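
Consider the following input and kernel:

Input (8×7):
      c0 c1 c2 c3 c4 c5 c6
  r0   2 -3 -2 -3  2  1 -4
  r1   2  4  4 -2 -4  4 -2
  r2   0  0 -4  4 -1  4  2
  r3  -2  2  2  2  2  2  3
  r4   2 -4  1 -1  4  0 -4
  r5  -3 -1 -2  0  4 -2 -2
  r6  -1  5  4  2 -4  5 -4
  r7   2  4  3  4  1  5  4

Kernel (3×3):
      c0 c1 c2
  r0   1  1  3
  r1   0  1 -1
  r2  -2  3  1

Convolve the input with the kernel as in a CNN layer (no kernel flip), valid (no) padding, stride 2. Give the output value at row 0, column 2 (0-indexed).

The receptive field on the input at this output position is [2 1 -4 / -4 4 -2 / -1 4 2]. Elementwise product with the kernel and sum: 2·1 + 1·1 + -4·3 + 4·1 + -2·-1 + -1·-2 + 4·3 + 2·1.

13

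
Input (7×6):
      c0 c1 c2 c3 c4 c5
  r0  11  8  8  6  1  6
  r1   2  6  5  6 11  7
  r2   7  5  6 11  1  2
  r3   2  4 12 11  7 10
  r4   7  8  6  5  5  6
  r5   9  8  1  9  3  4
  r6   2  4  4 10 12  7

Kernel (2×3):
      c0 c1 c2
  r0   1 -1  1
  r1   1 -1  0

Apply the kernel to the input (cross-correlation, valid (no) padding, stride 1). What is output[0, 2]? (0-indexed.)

The receptive field on the input at this output position is [8 6 1 / 5 6 11]. Elementwise product with the kernel and sum: 8·1 + 6·-1 + 1·1 + 5·1 + 6·-1.

2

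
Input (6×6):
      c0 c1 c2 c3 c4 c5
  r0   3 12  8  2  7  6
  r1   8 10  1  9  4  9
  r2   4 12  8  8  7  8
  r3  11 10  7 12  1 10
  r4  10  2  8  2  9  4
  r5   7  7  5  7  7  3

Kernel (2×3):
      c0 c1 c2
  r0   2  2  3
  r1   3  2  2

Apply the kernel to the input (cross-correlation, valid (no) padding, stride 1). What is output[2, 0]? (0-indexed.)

123

The receptive field on the input at this output position is [4 12 8 / 11 10 7]. Elementwise product with the kernel and sum: 4·2 + 12·2 + 8·3 + 11·3 + 10·2 + 7·2.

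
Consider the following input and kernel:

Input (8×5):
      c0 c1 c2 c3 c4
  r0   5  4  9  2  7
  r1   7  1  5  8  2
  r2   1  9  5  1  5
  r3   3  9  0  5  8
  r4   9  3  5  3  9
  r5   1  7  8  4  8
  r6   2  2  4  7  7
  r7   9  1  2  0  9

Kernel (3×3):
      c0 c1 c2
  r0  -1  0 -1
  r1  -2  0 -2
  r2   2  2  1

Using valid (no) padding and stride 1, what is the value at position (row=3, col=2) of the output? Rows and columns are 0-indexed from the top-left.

The receptive field on the input at this output position is [0 5 8 / 5 3 9 / 8 4 8]. Elementwise product with the kernel and sum: 0·-1 + 8·-1 + 5·-2 + 9·-2 + 8·2 + 4·2 + 8·1.

-4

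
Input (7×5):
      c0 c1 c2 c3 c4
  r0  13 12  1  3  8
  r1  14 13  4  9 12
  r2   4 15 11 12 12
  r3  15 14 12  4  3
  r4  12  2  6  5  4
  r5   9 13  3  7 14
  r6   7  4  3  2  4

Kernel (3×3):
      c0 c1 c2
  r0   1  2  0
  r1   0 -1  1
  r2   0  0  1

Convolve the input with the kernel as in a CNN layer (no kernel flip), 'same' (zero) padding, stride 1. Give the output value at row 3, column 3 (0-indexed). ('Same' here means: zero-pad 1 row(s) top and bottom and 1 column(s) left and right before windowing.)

38

The receptive field on the zero-padded input at this output position is [11 12 12 / 12 4 3 / 6 5 4]. Elementwise product with the kernel and sum: 11·1 + 12·2 + 4·-1 + 3·1 + 4·1.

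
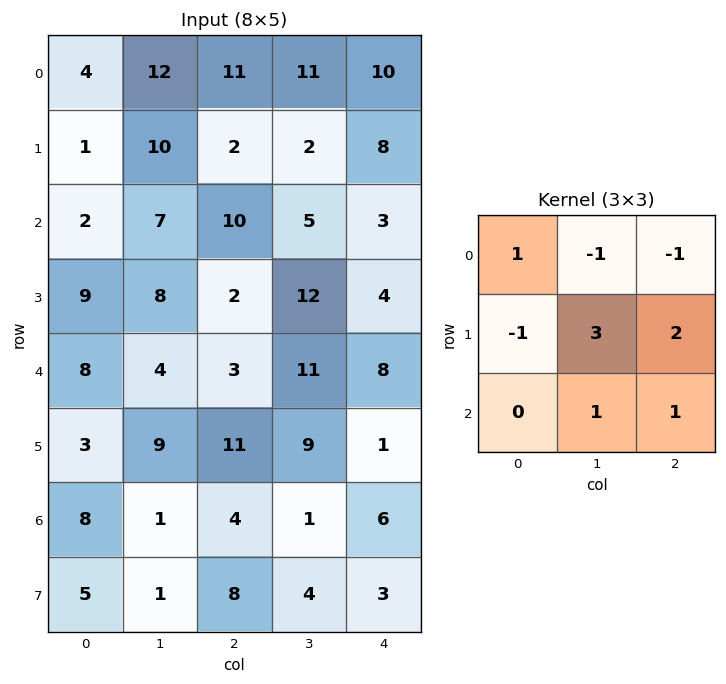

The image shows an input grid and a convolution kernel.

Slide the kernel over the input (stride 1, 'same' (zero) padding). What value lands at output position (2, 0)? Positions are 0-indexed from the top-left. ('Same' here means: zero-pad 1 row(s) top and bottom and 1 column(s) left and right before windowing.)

26

The receptive field on the zero-padded input at this output position is [0 1 10 / 0 2 7 / 0 9 8]. Elementwise product with the kernel and sum: 0·1 + 1·-1 + 10·-1 + 0·-1 + 2·3 + 7·2 + 9·1 + 8·1.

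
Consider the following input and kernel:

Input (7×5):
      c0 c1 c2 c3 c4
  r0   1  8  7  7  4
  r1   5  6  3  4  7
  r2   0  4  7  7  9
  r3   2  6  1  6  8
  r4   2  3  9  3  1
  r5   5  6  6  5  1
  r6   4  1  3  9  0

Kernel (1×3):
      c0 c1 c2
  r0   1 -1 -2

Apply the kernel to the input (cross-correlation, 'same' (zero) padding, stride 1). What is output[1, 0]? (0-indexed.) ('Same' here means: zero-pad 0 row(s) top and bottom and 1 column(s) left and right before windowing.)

-17

The receptive field on the zero-padded input at this output position is [0 5 6]. Elementwise product with the kernel and sum: 0·1 + 5·-1 + 6·-2.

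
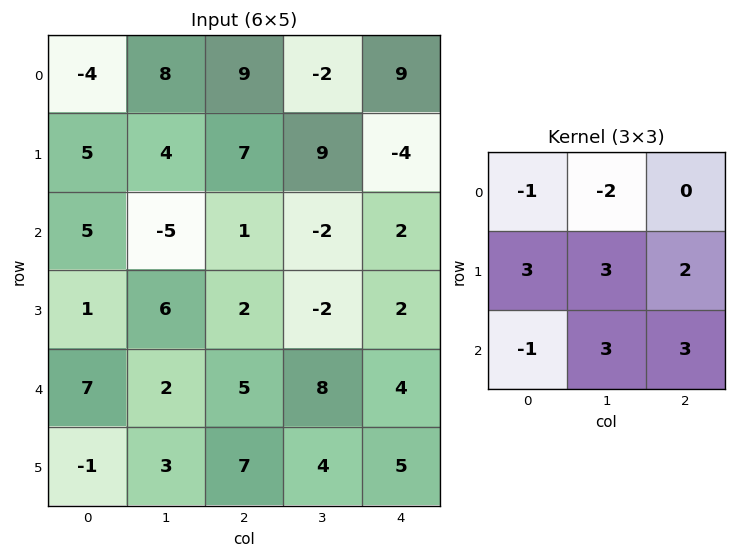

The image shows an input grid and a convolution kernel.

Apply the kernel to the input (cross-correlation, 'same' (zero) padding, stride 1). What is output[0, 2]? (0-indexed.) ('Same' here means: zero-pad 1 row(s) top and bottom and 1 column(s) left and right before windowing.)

91

The receptive field on the zero-padded input at this output position is [0 0 0 / 8 9 -2 / 4 7 9]. Elementwise product with the kernel and sum: 0·-1 + 0·-2 + 8·3 + 9·3 + -2·2 + 4·-1 + 7·3 + 9·3.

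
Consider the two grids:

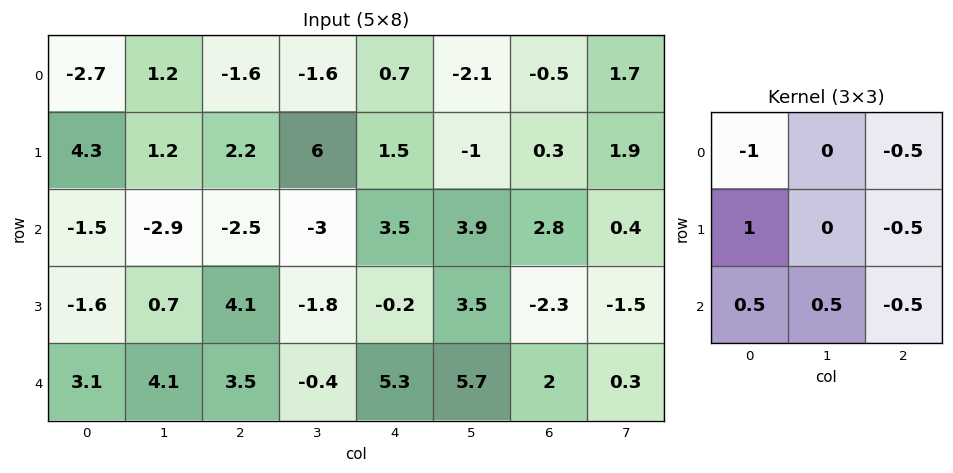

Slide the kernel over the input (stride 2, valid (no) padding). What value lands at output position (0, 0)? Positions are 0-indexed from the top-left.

The receptive field on the input at this output position is [-2.7 1.2 -1.6 / 4.3 1.2 2.2 / -1.5 -2.9 -2.5]. Elementwise product with the kernel and sum: -2.7·-1 + -1.6·-0.5 + 4.3·1 + 2.2·-0.5 + -1.5·0.5 + -2.9·0.5 + -2.5·-0.5.

5.75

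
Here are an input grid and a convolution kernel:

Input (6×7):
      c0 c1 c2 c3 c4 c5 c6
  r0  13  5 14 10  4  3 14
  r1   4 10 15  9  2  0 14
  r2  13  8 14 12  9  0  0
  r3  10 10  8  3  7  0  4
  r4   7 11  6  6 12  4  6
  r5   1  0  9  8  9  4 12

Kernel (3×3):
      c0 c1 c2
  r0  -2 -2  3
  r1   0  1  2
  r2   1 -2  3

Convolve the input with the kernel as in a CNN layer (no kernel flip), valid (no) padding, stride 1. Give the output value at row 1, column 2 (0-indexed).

11

The receptive field on the input at this output position is [15 9 2 / 14 12 9 / 8 3 7]. Elementwise product with the kernel and sum: 15·-2 + 9·-2 + 2·3 + 12·1 + 9·2 + 8·1 + 3·-2 + 7·3.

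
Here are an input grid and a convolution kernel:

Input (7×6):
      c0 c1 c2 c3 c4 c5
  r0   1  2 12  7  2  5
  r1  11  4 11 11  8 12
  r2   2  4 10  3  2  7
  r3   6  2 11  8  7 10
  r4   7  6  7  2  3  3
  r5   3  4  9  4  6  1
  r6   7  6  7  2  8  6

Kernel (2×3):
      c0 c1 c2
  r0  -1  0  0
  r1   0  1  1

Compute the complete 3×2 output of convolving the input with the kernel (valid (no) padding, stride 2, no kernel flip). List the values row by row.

14 7
11 5
6 3

Output[0,0]: The receptive field on the input at this output position is [1 2 12 / 11 4 11]. Elementwise product with the kernel and sum: 1·-1 + 4·1 + 11·1.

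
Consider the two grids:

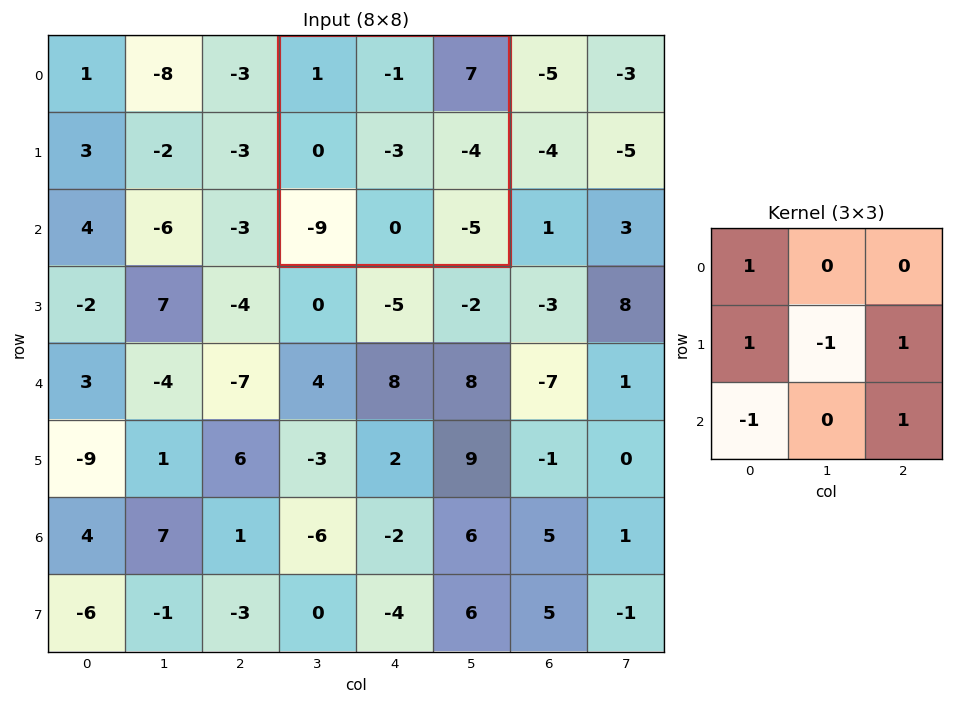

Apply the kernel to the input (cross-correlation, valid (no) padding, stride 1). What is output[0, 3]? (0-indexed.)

The receptive field on the input at this output position is [1 -1 7 / 0 -3 -4 / -9 0 -5]. Elementwise product with the kernel and sum: 1·1 + 0·1 + -3·-1 + -4·1 + -9·-1 + -5·1.

4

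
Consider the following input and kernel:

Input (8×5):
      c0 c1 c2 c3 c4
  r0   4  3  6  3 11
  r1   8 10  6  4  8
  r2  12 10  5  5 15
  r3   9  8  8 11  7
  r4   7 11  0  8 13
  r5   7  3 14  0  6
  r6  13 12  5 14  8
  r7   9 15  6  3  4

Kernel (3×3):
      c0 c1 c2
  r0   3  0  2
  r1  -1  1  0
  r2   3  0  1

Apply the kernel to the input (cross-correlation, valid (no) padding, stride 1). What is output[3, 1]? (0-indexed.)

The receptive field on the input at this output position is [8 8 11 / 11 0 8 / 3 14 0]. Elementwise product with the kernel and sum: 8·3 + 11·2 + 11·-1 + 0·1 + 3·3 + 0·1.

44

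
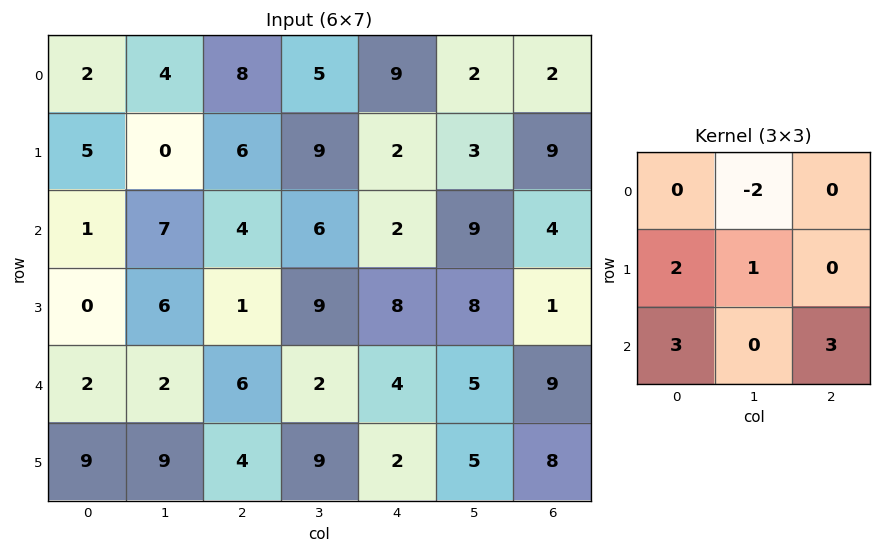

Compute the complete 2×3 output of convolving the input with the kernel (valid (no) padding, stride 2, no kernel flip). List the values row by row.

17 29 21
16 29 45

Output[0,0]: The receptive field on the input at this output position is [2 4 8 / 5 0 6 / 1 7 4]. Elementwise product with the kernel and sum: 4·-2 + 5·2 + 0·1 + 1·3 + 4·3.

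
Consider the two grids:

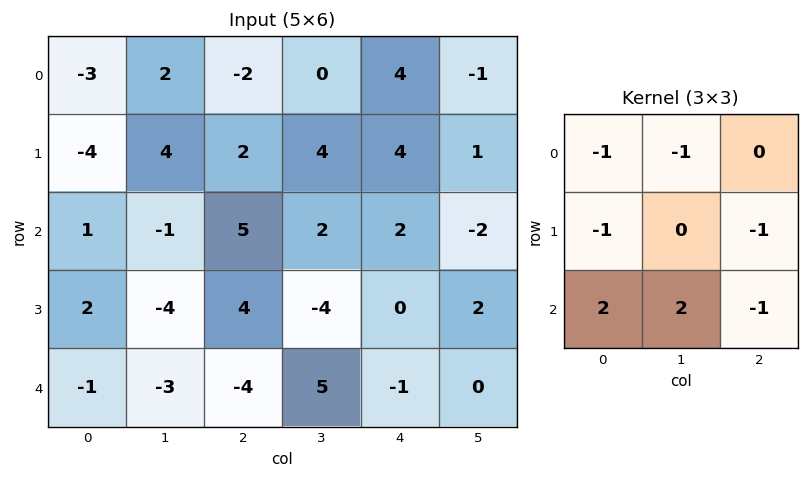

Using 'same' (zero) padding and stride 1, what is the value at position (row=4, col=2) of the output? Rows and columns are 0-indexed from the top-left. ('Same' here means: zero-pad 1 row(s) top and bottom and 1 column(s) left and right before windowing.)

The receptive field on the zero-padded input at this output position is [-4 4 -4 / -3 -4 5 / 0 0 0]. Elementwise product with the kernel and sum: -4·-1 + 4·-1 + -3·-1 + 5·-1 + 0·2 + 0·2 + 0·-1.

-2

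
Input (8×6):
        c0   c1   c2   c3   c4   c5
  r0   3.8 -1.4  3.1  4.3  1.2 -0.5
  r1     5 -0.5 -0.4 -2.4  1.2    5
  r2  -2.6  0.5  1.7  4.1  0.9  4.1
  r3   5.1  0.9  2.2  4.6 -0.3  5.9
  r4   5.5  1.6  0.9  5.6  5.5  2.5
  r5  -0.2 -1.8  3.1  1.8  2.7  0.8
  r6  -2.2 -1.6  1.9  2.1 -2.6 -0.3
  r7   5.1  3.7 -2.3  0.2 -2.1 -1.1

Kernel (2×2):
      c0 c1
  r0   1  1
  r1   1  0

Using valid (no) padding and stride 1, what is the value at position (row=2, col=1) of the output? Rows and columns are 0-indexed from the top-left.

The receptive field on the input at this output position is [0.5 1.7 / 0.9 2.2]. Elementwise product with the kernel and sum: 0.5·1 + 1.7·1 + 0.9·1.

3.1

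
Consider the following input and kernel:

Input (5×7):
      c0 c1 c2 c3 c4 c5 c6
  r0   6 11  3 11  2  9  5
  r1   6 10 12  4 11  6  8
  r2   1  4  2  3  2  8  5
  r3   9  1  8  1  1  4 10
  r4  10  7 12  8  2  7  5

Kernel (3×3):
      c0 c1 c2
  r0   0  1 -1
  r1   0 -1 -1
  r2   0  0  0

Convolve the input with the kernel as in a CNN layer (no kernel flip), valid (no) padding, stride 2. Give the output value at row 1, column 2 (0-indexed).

The receptive field on the input at this output position is [2 8 5 / 1 4 10 / 2 7 5]. Elementwise product with the kernel and sum: 8·1 + 5·-1 + 4·-1 + 10·-1.

-11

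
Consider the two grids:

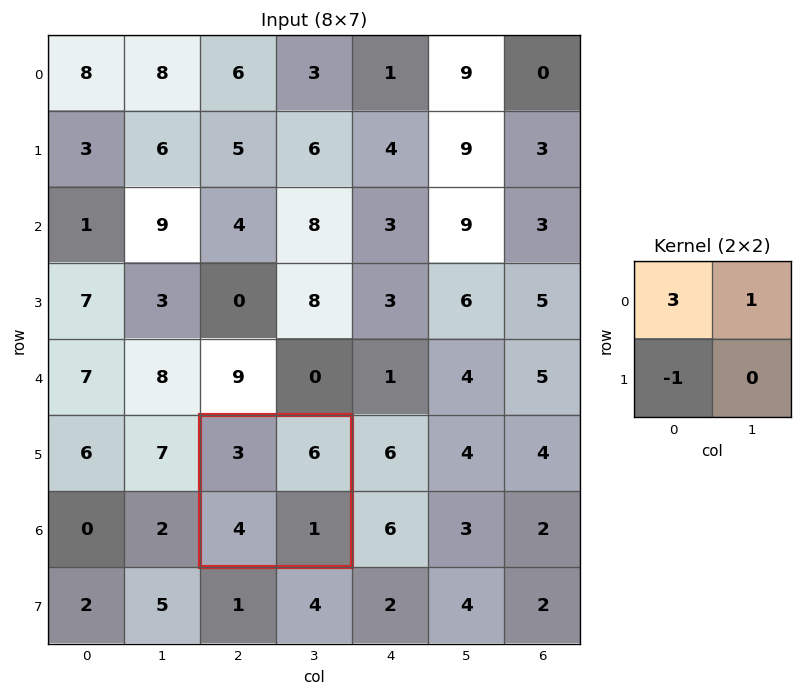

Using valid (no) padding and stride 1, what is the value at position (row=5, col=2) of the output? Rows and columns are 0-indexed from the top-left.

11

The receptive field on the input at this output position is [3 6 / 4 1]. Elementwise product with the kernel and sum: 3·3 + 6·1 + 4·-1.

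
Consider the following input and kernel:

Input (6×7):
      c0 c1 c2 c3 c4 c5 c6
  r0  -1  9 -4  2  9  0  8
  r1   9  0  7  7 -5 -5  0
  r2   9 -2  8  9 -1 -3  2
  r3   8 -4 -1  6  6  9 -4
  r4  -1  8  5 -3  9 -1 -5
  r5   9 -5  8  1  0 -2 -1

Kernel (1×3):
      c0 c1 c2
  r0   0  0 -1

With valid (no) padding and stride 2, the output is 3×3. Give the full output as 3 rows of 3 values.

4 -9 -8
-8 1 -2
-5 -9 5

Output[0,0]: The receptive field on the input at this output position is [-1 9 -4]. Elementwise product with the kernel and sum: -4·-1.
Output[0,1]: The receptive field on the input at this output position is [-4 2 9]. Elementwise product with the kernel and sum: 9·-1.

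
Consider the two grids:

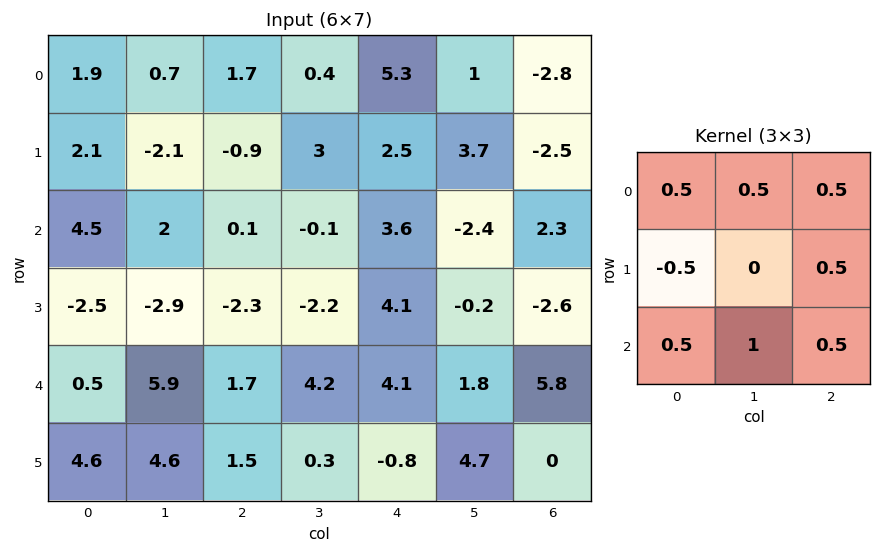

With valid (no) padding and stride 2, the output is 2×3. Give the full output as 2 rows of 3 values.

4.95 7.15 -0.2
10.4 12.1 5.15

Output[0,0]: The receptive field on the input at this output position is [1.9 0.7 1.7 / 2.1 -2.1 -0.9 / 4.5 2 0.1]. Elementwise product with the kernel and sum: 1.9·0.5 + 0.7·0.5 + 1.7·0.5 + 2.1·-0.5 + -0.9·0.5 + 4.5·0.5 + 2·1 + 0.1·0.5.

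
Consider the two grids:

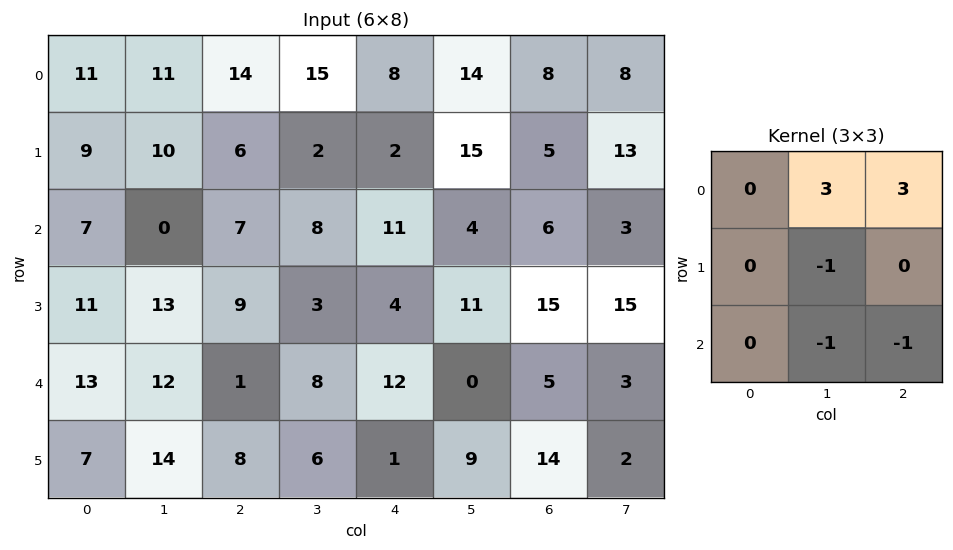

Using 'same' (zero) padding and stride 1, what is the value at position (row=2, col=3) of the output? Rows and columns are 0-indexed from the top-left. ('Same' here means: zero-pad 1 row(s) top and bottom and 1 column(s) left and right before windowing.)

-3

The receptive field on the zero-padded input at this output position is [6 2 2 / 7 8 11 / 9 3 4]. Elementwise product with the kernel and sum: 2·3 + 2·3 + 8·-1 + 3·-1 + 4·-1.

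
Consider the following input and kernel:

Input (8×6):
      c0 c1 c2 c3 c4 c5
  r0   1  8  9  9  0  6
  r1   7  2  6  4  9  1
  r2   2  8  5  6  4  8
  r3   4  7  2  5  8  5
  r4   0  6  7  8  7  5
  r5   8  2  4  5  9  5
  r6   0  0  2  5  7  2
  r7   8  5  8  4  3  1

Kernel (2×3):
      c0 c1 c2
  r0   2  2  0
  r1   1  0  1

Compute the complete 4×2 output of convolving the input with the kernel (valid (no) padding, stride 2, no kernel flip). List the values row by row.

31 51
26 32
24 43
16 25

Output[0,0]: The receptive field on the input at this output position is [1 8 9 / 7 2 6]. Elementwise product with the kernel and sum: 1·2 + 8·2 + 7·1 + 6·1.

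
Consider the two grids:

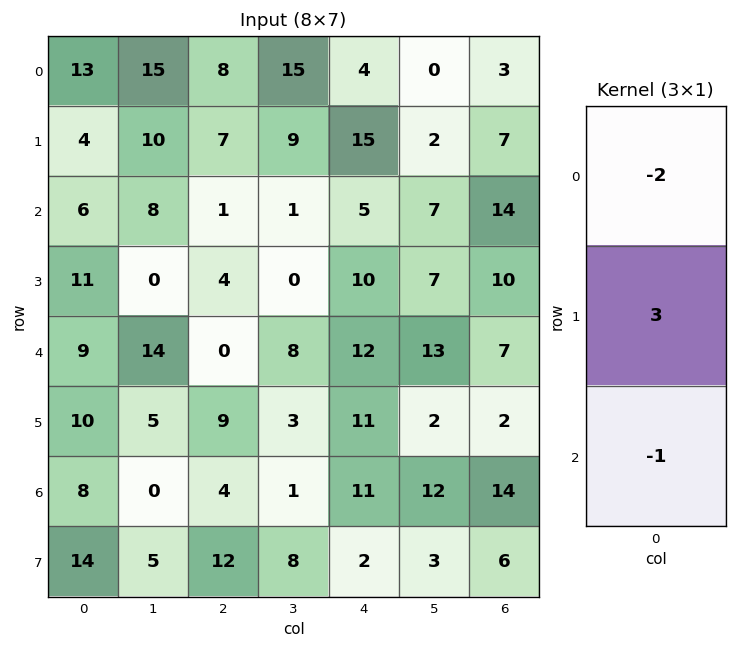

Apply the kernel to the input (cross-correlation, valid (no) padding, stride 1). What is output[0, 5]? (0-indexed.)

-1

The receptive field on the input at this output position is [0 / 2 / 7]. Elementwise product with the kernel and sum: 0·-2 + 2·3 + 7·-1.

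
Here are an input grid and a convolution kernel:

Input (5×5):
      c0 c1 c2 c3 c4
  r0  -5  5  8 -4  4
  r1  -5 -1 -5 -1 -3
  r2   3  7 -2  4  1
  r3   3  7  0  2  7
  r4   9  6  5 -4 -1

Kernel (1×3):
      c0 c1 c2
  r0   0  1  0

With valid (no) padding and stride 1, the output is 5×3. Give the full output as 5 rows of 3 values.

Output[0,0]: The receptive field on the input at this output position is [-5 5 8]. Elementwise product with the kernel and sum: 5·1.
Output[0,1]: The receptive field on the input at this output position is [5 8 -4]. Elementwise product with the kernel and sum: 8·1.

5 8 -4
-1 -5 -1
7 -2 4
7 0 2
6 5 -4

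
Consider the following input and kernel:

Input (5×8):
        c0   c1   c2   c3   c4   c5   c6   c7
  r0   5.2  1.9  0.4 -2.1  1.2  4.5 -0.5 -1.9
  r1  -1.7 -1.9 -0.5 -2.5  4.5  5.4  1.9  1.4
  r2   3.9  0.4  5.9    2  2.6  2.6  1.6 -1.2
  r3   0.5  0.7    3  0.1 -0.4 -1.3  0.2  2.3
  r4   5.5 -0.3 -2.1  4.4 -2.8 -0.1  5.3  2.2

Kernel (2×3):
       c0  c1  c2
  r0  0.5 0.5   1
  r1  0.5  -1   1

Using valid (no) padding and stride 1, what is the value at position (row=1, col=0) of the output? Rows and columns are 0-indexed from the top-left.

5.15

The receptive field on the input at this output position is [-1.7 -1.9 -0.5 / 3.9 0.4 5.9]. Elementwise product with the kernel and sum: -1.7·0.5 + -1.9·0.5 + -0.5·1 + 3.9·0.5 + 0.4·-1 + 5.9·1.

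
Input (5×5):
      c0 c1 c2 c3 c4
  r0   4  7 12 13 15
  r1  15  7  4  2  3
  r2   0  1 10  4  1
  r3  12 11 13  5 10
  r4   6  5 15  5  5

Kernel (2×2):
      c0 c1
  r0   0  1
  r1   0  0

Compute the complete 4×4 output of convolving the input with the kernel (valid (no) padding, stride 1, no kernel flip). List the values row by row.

7 12 13 15
7 4 2 3
1 10 4 1
11 13 5 10

Output[0,0]: The receptive field on the input at this output position is [4 7 / 15 7]. Elementwise product with the kernel and sum: 7·1.
Output[0,1]: The receptive field on the input at this output position is [7 12 / 7 4]. Elementwise product with the kernel and sum: 12·1.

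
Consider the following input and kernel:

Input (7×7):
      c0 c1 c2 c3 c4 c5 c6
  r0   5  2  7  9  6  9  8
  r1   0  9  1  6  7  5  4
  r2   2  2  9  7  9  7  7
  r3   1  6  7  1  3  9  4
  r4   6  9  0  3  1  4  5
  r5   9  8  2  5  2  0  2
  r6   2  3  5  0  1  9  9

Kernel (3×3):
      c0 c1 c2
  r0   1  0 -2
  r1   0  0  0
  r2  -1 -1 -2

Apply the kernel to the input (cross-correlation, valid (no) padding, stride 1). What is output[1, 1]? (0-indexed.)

The receptive field on the input at this output position is [9 1 6 / 2 9 7 / 6 7 1]. Elementwise product with the kernel and sum: 9·1 + 6·-2 + 6·-1 + 7·-1 + 1·-2.

-18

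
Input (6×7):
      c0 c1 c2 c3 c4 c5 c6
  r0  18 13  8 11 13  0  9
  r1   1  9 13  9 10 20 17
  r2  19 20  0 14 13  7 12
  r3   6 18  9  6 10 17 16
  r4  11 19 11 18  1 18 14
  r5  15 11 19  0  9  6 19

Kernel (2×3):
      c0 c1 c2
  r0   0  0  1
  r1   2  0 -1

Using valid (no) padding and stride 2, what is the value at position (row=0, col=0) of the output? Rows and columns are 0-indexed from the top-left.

-3

The receptive field on the input at this output position is [18 13 8 / 1 9 13]. Elementwise product with the kernel and sum: 8·1 + 1·2 + 13·-1.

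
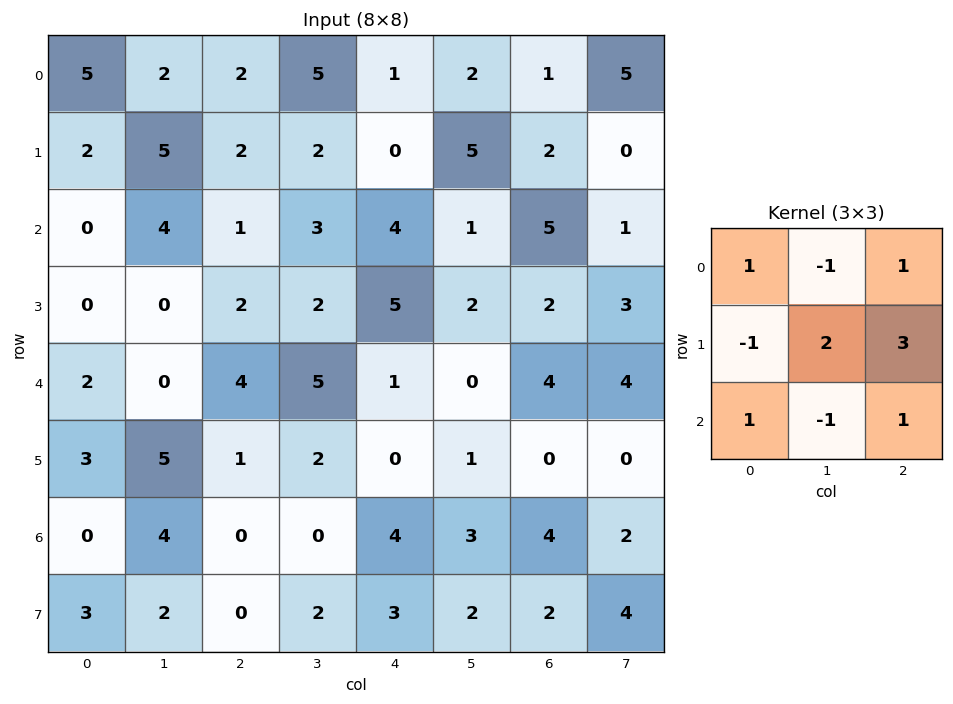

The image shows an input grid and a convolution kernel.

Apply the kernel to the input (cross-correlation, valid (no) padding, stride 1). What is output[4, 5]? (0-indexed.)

0

The receptive field on the input at this output position is [0 4 4 / 1 0 0 / 3 4 2]. Elementwise product with the kernel and sum: 0·1 + 4·-1 + 4·1 + 1·-1 + 0·2 + 0·3 + 3·1 + 4·-1 + 2·1.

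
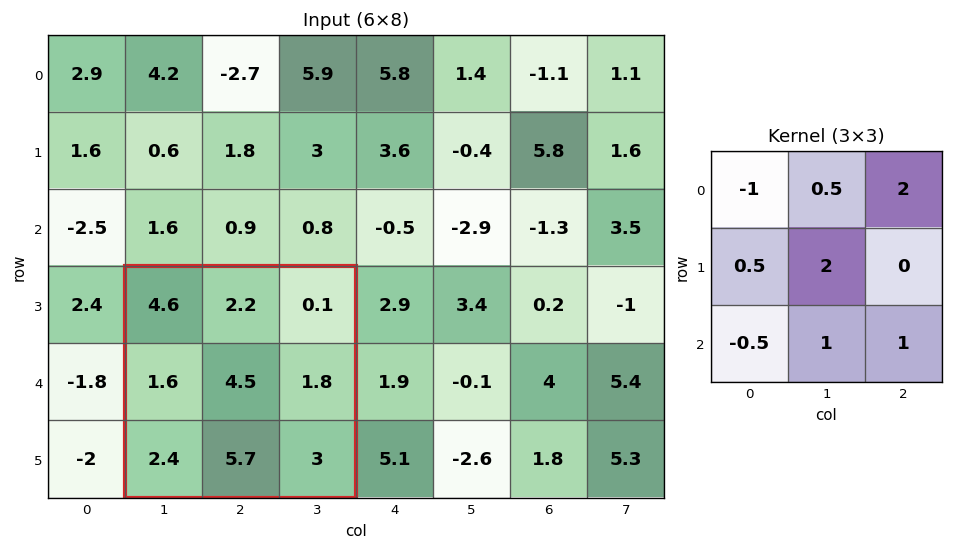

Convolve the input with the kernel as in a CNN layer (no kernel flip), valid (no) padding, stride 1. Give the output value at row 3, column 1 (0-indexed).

14

The receptive field on the input at this output position is [4.6 2.2 0.1 / 1.6 4.5 1.8 / 2.4 5.7 3]. Elementwise product with the kernel and sum: 4.6·-1 + 2.2·0.5 + 0.1·2 + 1.6·0.5 + 4.5·2 + 2.4·-0.5 + 5.7·1 + 3·1.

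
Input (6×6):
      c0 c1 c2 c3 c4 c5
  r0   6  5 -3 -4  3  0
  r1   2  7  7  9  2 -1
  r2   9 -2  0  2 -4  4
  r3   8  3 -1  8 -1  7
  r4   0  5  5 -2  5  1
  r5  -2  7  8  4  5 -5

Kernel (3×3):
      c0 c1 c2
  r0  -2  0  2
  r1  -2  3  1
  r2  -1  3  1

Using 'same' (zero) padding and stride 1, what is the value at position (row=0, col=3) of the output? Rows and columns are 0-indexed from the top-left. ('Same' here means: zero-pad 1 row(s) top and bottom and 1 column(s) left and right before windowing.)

The receptive field on the zero-padded input at this output position is [0 0 0 / -3 -4 3 / 7 9 2]. Elementwise product with the kernel and sum: 0·-2 + 0·2 + -3·-2 + -4·3 + 3·1 + 7·-1 + 9·3 + 2·1.

19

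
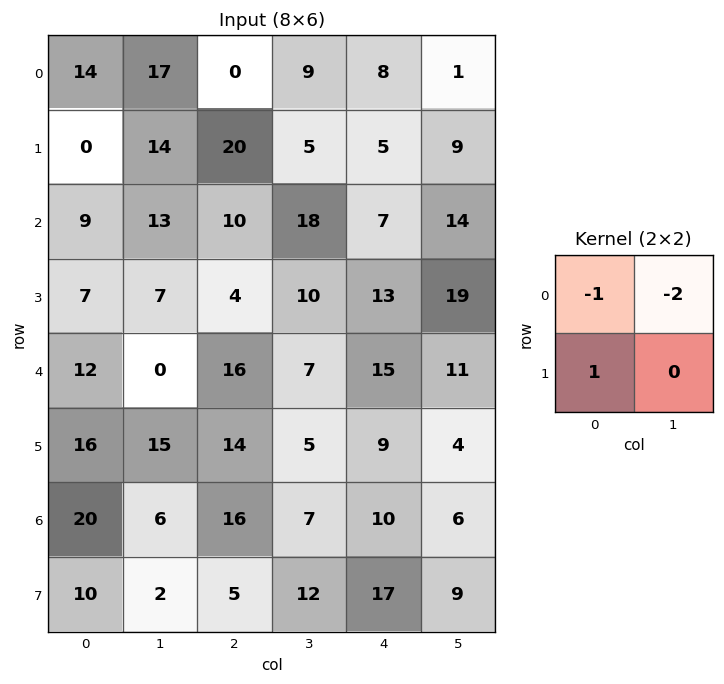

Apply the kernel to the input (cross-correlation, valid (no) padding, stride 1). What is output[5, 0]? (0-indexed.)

-26

The receptive field on the input at this output position is [16 15 / 20 6]. Elementwise product with the kernel and sum: 16·-1 + 15·-2 + 20·1.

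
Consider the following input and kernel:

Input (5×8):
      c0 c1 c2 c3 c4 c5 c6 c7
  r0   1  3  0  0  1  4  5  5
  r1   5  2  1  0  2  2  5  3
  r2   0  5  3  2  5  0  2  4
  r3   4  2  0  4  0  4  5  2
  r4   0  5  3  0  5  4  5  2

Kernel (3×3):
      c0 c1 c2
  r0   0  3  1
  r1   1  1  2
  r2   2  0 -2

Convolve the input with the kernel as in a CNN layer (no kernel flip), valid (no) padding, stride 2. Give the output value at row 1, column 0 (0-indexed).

The receptive field on the input at this output position is [0 5 3 / 4 2 0 / 0 5 3]. Elementwise product with the kernel and sum: 5·3 + 3·1 + 4·1 + 2·1 + 0·2 + 0·2 + 3·-2.

18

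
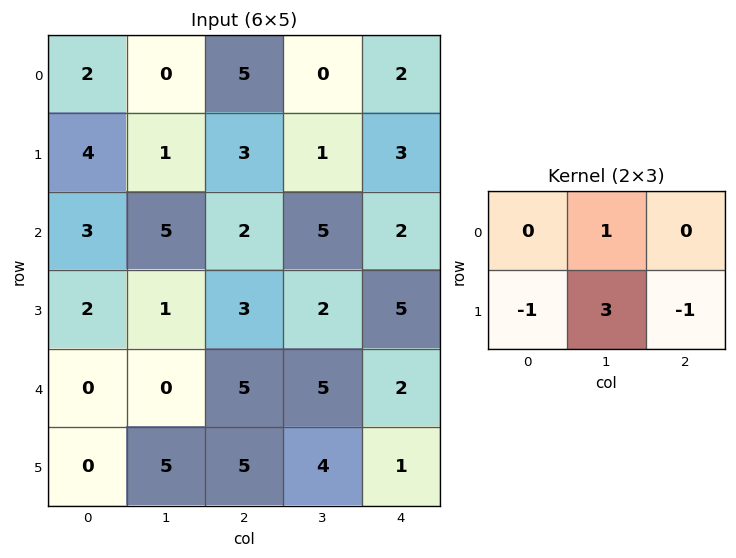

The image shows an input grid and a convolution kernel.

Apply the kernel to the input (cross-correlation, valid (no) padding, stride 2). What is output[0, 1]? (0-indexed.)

-3

The receptive field on the input at this output position is [5 0 2 / 3 1 3]. Elementwise product with the kernel and sum: 0·1 + 3·-1 + 1·3 + 3·-1.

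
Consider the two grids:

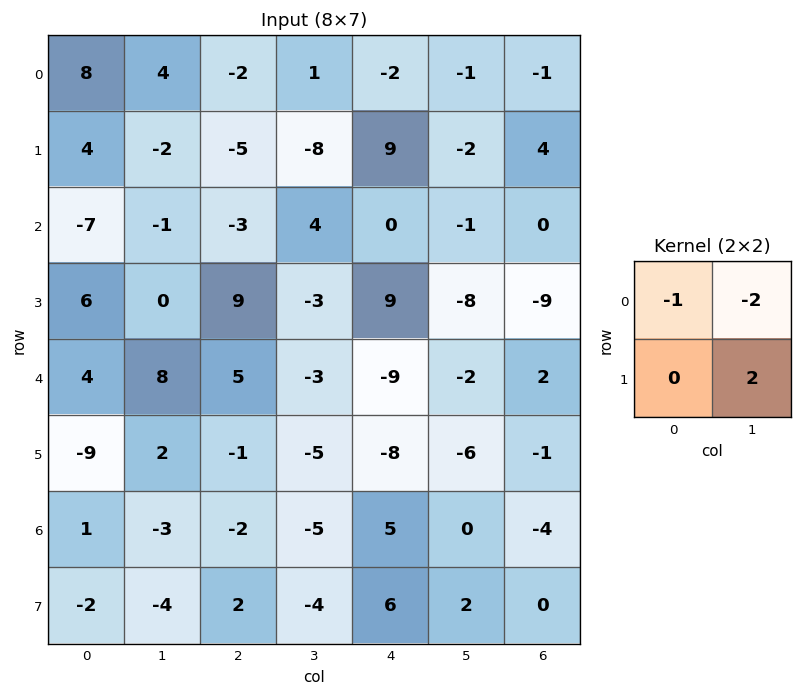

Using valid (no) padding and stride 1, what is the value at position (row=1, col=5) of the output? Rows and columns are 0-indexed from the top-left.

-6

The receptive field on the input at this output position is [-2 4 / -1 0]. Elementwise product with the kernel and sum: -2·-1 + 4·-2 + 0·2.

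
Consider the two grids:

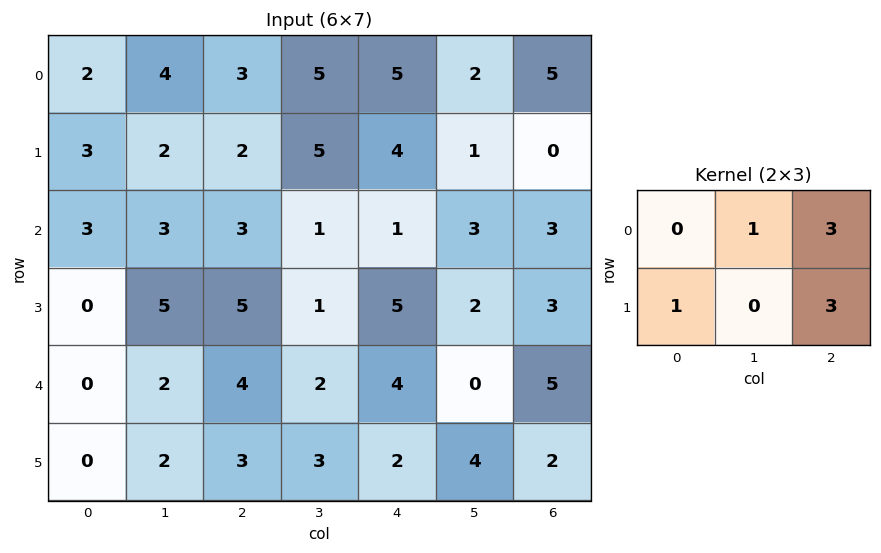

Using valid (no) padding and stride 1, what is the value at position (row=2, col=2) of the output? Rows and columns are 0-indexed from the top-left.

24

The receptive field on the input at this output position is [3 1 1 / 5 1 5]. Elementwise product with the kernel and sum: 1·1 + 1·3 + 5·1 + 5·3.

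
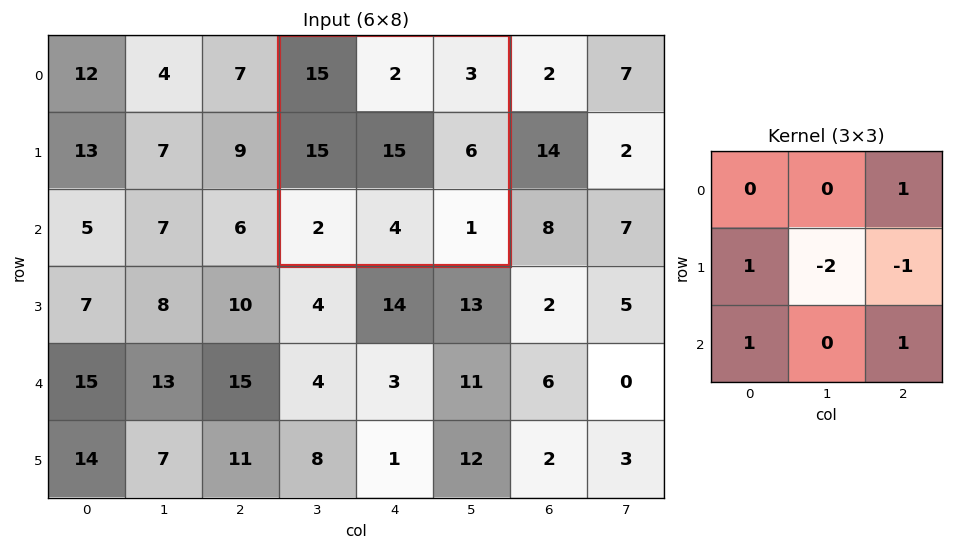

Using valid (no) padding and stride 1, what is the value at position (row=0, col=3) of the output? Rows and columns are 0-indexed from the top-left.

-15

The receptive field on the input at this output position is [15 2 3 / 15 15 6 / 2 4 1]. Elementwise product with the kernel and sum: 3·1 + 15·1 + 15·-2 + 6·-1 + 2·1 + 1·1.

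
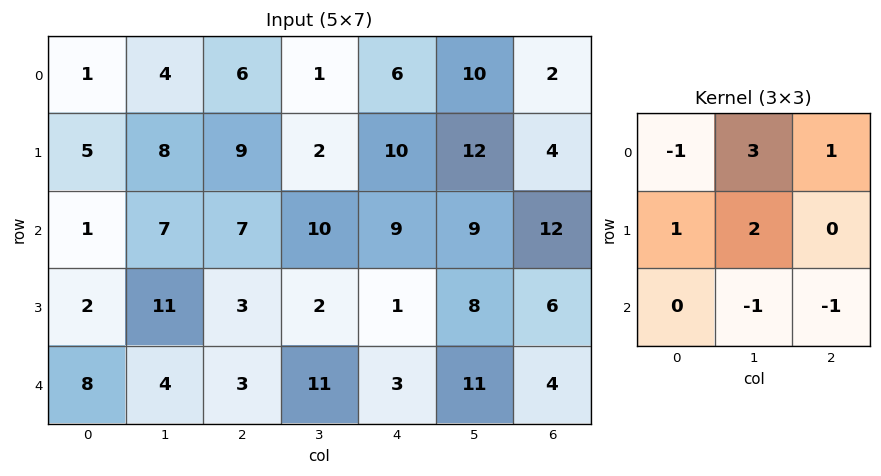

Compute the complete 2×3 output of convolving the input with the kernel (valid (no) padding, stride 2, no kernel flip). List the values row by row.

Output[0,0]: The receptive field on the input at this output position is [1 4 6 / 5 8 9 / 1 7 7]. Elementwise product with the kernel and sum: 1·-1 + 4·3 + 6·1 + 5·1 + 8·2 + 7·-1 + 7·-1.

24 -3 39
44 25 32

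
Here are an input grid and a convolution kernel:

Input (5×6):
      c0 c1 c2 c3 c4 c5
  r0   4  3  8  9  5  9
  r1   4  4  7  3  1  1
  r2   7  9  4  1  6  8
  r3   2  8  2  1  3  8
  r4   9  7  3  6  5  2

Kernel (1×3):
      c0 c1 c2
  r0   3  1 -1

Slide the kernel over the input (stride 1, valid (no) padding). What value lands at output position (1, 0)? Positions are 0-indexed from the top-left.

9

The receptive field on the input at this output position is [4 4 7]. Elementwise product with the kernel and sum: 4·3 + 4·1 + 7·-1.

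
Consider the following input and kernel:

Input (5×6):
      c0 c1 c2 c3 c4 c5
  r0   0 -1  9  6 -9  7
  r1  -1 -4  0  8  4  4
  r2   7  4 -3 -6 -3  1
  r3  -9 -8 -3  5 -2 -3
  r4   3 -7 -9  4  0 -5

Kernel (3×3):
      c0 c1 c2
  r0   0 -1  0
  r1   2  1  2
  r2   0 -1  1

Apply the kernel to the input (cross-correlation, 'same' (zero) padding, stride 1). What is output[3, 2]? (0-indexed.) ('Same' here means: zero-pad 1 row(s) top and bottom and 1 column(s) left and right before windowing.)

7

The receptive field on the zero-padded input at this output position is [4 -3 -6 / -8 -3 5 / -7 -9 4]. Elementwise product with the kernel and sum: -3·-1 + -8·2 + -3·1 + 5·2 + -9·-1 + 4·1.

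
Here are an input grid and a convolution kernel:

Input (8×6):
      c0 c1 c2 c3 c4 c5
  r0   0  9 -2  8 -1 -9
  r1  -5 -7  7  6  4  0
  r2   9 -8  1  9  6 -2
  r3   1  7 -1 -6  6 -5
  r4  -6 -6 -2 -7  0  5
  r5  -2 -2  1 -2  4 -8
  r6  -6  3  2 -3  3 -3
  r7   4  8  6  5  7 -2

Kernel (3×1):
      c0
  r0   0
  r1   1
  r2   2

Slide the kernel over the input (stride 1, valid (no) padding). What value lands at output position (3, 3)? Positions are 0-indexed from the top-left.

-11

The receptive field on the input at this output position is [-6 / -7 / -2]. Elementwise product with the kernel and sum: -7·1 + -2·2.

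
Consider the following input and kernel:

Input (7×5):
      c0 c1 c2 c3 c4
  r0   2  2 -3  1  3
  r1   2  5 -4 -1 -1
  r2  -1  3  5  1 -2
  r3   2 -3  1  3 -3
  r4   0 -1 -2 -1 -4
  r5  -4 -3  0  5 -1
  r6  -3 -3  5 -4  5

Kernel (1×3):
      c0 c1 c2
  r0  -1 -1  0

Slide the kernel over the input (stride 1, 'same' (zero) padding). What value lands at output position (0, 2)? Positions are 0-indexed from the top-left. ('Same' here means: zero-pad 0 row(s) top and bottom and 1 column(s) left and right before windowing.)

The receptive field on the zero-padded input at this output position is [2 -3 1]. Elementwise product with the kernel and sum: 2·-1 + -3·-1.

1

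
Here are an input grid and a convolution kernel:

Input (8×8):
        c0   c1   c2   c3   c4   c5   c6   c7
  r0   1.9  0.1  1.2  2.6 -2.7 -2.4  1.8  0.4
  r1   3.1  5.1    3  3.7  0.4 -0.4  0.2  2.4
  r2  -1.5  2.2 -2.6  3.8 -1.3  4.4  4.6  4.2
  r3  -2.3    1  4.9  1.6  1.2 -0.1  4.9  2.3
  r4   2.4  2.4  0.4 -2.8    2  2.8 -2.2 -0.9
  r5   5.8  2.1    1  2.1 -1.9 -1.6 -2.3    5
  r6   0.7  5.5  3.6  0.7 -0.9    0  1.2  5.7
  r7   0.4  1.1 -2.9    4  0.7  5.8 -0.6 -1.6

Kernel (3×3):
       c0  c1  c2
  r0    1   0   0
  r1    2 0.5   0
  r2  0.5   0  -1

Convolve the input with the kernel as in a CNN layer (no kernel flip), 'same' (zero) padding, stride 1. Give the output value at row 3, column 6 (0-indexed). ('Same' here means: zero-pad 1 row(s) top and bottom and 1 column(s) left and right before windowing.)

8.95

The receptive field on the zero-padded input at this output position is [4.4 4.6 4.2 / -0.1 4.9 2.3 / 2.8 -2.2 -0.9]. Elementwise product with the kernel and sum: 4.4·1 + -0.1·2 + 4.9·0.5 + 2.8·0.5 + -0.9·-1.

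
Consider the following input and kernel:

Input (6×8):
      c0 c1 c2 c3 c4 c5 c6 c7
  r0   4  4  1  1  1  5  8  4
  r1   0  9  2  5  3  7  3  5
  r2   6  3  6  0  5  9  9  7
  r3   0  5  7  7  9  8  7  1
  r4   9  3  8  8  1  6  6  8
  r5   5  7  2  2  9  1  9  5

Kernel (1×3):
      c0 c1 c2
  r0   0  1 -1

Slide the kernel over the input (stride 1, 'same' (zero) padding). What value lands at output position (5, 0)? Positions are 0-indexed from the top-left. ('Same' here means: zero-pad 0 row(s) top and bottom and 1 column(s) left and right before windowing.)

The receptive field on the zero-padded input at this output position is [0 5 7]. Elementwise product with the kernel and sum: 5·1 + 7·-1.

-2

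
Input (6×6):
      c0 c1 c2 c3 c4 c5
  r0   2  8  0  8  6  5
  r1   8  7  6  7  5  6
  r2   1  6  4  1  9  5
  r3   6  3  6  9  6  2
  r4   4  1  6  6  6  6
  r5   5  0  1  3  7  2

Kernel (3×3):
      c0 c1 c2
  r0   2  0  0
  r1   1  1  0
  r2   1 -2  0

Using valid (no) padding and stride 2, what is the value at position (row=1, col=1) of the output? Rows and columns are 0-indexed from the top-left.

The receptive field on the input at this output position is [4 1 9 / 6 9 6 / 6 6 6]. Elementwise product with the kernel and sum: 4·2 + 6·1 + 9·1 + 6·1 + 6·-2.

17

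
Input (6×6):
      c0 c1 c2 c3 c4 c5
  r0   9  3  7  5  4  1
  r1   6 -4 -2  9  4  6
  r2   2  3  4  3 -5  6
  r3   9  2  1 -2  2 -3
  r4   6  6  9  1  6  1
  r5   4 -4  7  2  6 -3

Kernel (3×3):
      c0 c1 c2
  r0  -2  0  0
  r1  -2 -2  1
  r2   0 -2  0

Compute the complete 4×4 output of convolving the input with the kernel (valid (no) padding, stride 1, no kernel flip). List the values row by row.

Output[0,0]: The receptive field on the input at this output position is [9 3 7 / 6 -4 -2 / 2 3 4]. Elementwise product with the kernel and sum: 9·-2 + 6·-2 + -4·-2 + -2·1 + 3·-2.
Output[0,1]: The receptive field on the input at this output position is [3 7 5 / -4 -2 9 / 3 4 3]. Elementwise product with the kernel and sum: 3·-2 + -4·-2 + -2·-2 + 9·1 + 4·-2.

-30 7 -30 -20
-22 -5 -11 -12
-37 -32 -6 -21
-25 -47 -20 -21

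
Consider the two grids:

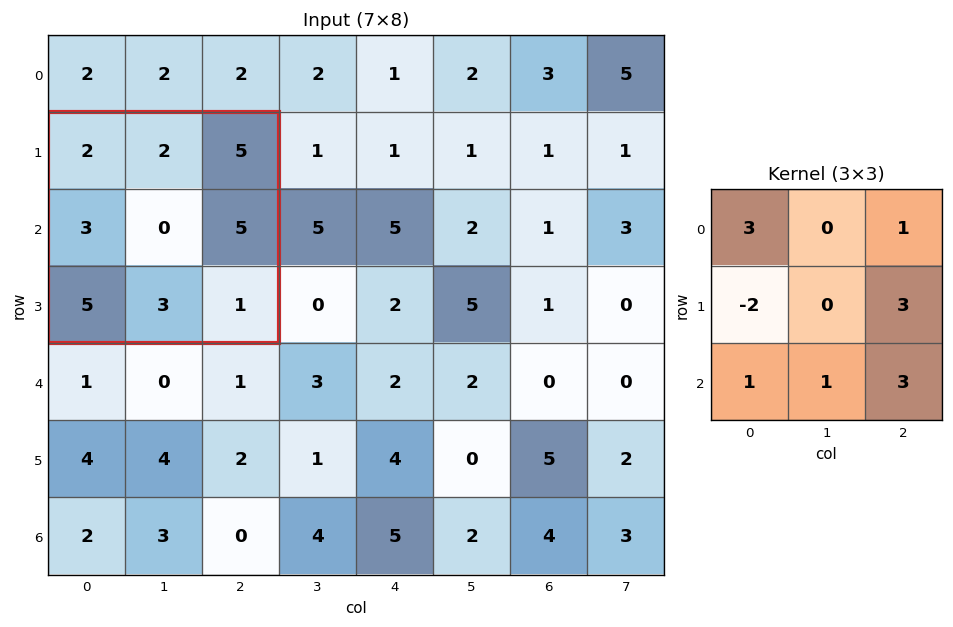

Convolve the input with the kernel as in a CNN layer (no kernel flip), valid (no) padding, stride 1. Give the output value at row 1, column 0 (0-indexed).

31

The receptive field on the input at this output position is [2 2 5 / 3 0 5 / 5 3 1]. Elementwise product with the kernel and sum: 2·3 + 5·1 + 3·-2 + 5·3 + 5·1 + 3·1 + 1·3.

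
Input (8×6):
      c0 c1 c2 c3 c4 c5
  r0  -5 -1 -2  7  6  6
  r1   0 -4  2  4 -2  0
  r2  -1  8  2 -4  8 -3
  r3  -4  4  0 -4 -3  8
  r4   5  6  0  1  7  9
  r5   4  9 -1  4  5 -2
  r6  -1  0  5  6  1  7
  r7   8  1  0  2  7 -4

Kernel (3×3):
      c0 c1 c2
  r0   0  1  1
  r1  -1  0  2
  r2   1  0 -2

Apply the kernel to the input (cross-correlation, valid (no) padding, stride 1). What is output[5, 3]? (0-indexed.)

21

The receptive field on the input at this output position is [4 5 -2 / 6 1 7 / 2 7 -4]. Elementwise product with the kernel and sum: 5·1 + -2·1 + 6·-1 + 7·2 + 2·1 + -4·-2.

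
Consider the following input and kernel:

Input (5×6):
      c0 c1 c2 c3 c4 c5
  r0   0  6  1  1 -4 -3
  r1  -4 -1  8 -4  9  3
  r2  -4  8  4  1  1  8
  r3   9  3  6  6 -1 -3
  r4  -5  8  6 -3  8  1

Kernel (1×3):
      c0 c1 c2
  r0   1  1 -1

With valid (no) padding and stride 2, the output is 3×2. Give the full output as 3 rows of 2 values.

5 6
0 4
-3 -5

Output[0,0]: The receptive field on the input at this output position is [0 6 1]. Elementwise product with the kernel and sum: 0·1 + 6·1 + 1·-1.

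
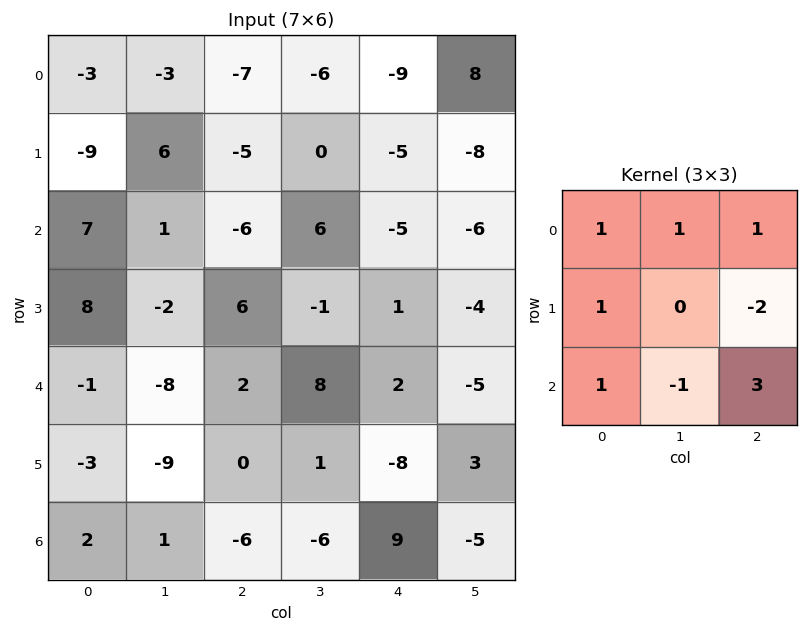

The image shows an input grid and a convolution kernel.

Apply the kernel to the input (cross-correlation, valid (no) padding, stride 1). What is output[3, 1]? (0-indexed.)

The receptive field on the input at this output position is [-2 6 -1 / -8 2 8 / -9 0 1]. Elementwise product with the kernel and sum: -2·1 + 6·1 + -1·1 + -8·1 + 8·-2 + -9·1 + 0·-1 + 1·3.

-27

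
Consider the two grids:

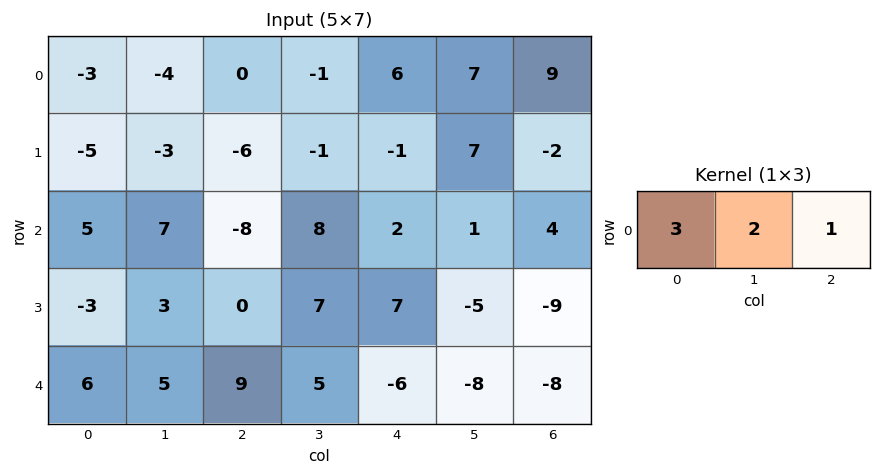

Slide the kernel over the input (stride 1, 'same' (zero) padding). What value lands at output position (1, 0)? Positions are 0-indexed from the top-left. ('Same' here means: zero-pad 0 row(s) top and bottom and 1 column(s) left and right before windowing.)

-13

The receptive field on the zero-padded input at this output position is [0 -5 -3]. Elementwise product with the kernel and sum: 0·3 + -5·2 + -3·1.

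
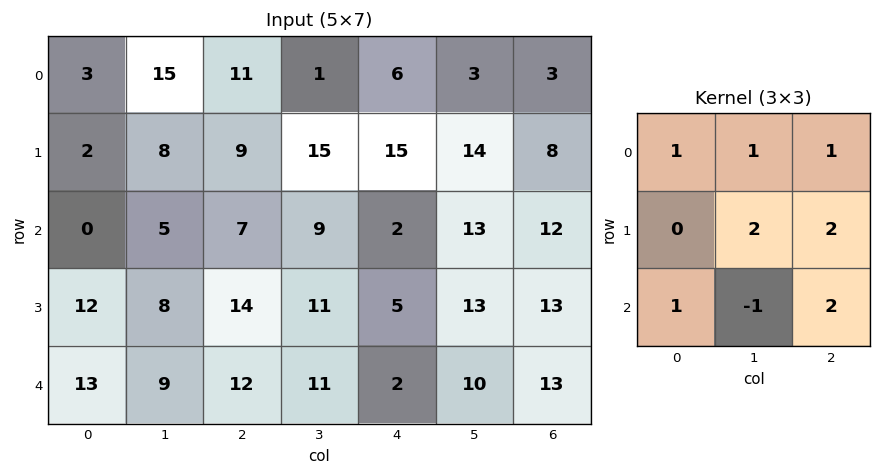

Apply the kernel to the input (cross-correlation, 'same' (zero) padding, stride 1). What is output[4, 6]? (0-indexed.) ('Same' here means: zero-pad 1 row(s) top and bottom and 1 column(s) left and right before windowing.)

52

The receptive field on the zero-padded input at this output position is [13 13 0 / 10 13 0 / 0 0 0]. Elementwise product with the kernel and sum: 13·1 + 13·1 + 0·1 + 13·2 + 0·2 + 0·1 + 0·-1 + 0·2.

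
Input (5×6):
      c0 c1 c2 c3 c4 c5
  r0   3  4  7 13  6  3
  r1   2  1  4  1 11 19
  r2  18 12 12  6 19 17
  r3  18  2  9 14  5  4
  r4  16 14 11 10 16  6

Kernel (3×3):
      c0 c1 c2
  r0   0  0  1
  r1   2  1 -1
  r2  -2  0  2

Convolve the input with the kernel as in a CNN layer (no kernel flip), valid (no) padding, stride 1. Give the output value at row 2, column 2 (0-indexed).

The receptive field on the input at this output position is [12 6 19 / 9 14 5 / 11 10 16]. Elementwise product with the kernel and sum: 19·1 + 9·2 + 14·1 + 5·-1 + 11·-2 + 16·2.

56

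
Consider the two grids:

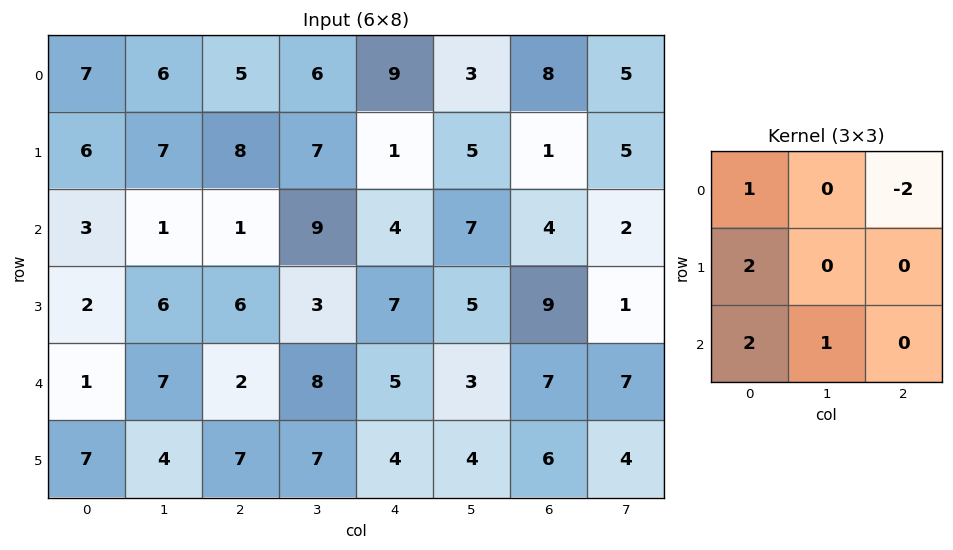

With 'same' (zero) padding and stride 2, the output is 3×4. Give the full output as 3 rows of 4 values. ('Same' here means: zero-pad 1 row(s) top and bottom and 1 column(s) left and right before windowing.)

Output[0,0]: The receptive field on the zero-padded input at this output position is [0 0 0 / 0 7 6 / 0 6 7]. Elementwise product with the kernel and sum: 0·1 + 0·-2 + 0·2 + 0·2 + 6·1.

6 34 27 17
-12 13 28 28
-5 29 27 23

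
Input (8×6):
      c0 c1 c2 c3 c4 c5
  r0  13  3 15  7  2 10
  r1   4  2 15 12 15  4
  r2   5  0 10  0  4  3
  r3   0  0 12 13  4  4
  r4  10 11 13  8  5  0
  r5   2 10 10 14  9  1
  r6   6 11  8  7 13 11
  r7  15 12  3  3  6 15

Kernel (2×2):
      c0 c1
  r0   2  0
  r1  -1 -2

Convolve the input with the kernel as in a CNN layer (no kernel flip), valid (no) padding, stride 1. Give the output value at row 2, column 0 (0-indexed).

The receptive field on the input at this output position is [5 0 / 0 0]. Elementwise product with the kernel and sum: 5·2 + 0·-1 + 0·-2.

10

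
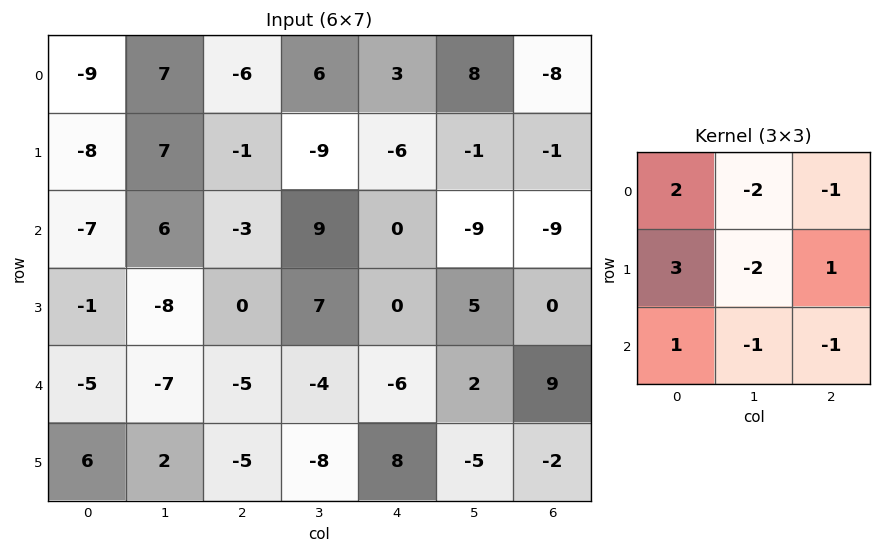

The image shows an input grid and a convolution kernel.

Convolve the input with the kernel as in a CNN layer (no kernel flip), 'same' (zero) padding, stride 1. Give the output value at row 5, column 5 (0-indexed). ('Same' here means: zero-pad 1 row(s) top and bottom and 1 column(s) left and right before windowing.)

The receptive field on the zero-padded input at this output position is [-6 2 9 / 8 -5 -2 / 0 0 0]. Elementwise product with the kernel and sum: -6·2 + 2·-2 + 9·-1 + 8·3 + -5·-2 + -2·1 + 0·1 + 0·-1 + 0·-1.

7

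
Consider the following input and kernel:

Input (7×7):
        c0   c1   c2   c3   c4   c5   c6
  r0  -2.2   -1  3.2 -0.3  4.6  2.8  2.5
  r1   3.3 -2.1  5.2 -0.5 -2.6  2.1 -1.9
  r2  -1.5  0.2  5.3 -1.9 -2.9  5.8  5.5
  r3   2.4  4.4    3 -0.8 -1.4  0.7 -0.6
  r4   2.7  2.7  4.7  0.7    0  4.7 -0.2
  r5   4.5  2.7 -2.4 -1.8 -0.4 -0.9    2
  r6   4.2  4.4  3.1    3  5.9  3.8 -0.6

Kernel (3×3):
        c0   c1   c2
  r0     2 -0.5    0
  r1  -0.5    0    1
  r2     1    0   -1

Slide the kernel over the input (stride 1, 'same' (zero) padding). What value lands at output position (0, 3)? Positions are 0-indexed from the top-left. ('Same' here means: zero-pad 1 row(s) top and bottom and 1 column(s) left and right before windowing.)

The receptive field on the zero-padded input at this output position is [0 0 0 / 3.2 -0.3 4.6 / 5.2 -0.5 -2.6]. Elementwise product with the kernel and sum: 0·2 + 0·-0.5 + 3.2·-0.5 + 4.6·1 + 5.2·1 + -2.6·-1.

10.8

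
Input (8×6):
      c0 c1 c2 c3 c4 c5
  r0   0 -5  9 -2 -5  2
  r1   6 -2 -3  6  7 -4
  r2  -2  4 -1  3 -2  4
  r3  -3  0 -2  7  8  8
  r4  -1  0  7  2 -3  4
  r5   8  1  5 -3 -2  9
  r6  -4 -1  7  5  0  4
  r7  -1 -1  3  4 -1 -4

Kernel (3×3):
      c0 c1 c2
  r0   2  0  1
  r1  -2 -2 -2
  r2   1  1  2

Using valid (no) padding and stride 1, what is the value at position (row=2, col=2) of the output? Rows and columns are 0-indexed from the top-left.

-27

The receptive field on the input at this output position is [-1 3 -2 / -2 7 8 / 7 2 -3]. Elementwise product with the kernel and sum: -1·2 + -2·1 + -2·-2 + 7·-2 + 8·-2 + 7·1 + 2·1 + -3·2.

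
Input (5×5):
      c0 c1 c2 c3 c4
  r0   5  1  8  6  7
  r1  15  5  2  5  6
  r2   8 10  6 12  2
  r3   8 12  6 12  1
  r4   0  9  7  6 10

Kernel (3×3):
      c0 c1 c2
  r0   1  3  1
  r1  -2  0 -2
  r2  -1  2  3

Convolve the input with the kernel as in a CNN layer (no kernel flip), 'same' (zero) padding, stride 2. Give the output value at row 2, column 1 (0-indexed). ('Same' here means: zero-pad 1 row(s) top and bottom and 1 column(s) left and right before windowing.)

12

The receptive field on the zero-padded input at this output position is [12 6 12 / 9 7 6 / 0 0 0]. Elementwise product with the kernel and sum: 12·1 + 6·3 + 12·1 + 9·-2 + 6·-2 + 0·-1 + 0·2 + 0·3.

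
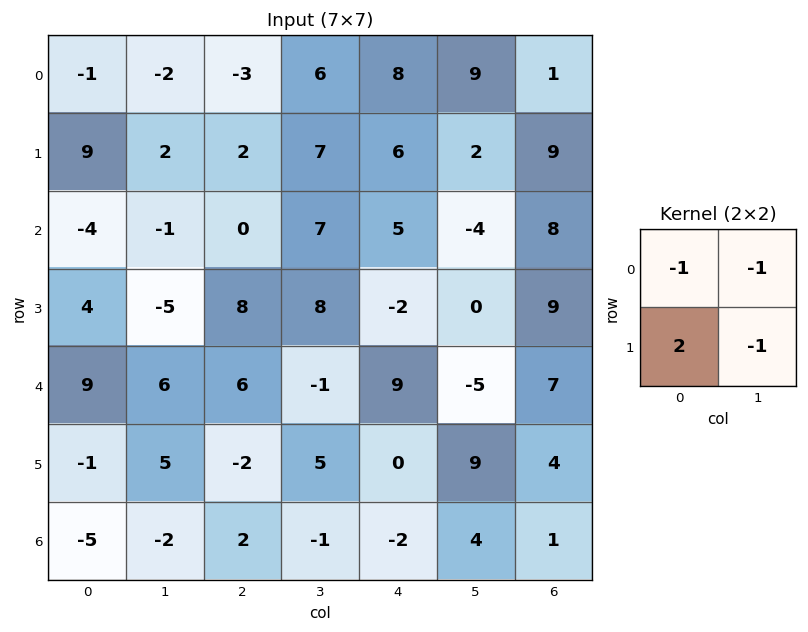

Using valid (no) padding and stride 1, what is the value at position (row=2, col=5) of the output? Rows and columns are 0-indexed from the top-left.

The receptive field on the input at this output position is [-4 8 / 0 9]. Elementwise product with the kernel and sum: -4·-1 + 8·-1 + 0·2 + 9·-1.

-13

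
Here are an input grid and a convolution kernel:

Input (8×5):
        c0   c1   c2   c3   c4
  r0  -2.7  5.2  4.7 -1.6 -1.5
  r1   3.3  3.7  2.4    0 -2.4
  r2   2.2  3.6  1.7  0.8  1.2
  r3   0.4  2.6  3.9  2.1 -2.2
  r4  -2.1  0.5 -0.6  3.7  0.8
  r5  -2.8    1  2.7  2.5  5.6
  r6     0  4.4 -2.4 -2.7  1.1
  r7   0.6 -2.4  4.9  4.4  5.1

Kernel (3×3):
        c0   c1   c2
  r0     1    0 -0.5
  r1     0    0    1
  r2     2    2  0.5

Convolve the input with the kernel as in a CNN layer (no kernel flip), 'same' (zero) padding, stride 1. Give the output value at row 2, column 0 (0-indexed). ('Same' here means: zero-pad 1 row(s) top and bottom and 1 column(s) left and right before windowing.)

3.85

The receptive field on the zero-padded input at this output position is [0 3.3 3.7 / 0 2.2 3.6 / 0 0.4 2.6]. Elementwise product with the kernel and sum: 0·1 + 3.7·-0.5 + 3.6·1 + 0·2 + 0.4·2 + 2.6·0.5.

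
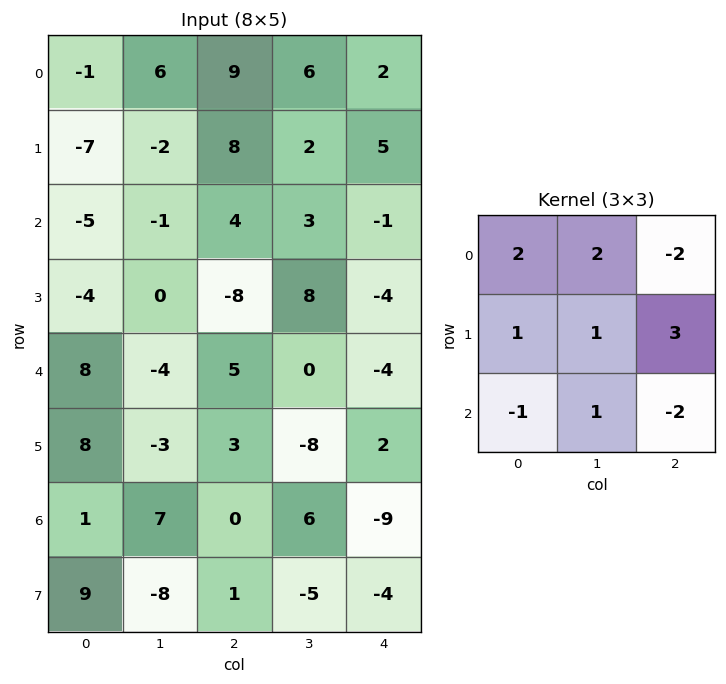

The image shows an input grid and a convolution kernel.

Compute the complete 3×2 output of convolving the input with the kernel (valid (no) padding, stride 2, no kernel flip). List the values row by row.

Output[0,0]: The receptive field on the input at this output position is [-1 6 9 / -7 -2 8 / -5 -1 4]. Elementwise product with the kernel and sum: -1·2 + 6·2 + 9·-2 + -7·1 + -2·1 + 8·3 + -5·-1 + -1·1 + 4·-2.

3 52
-70 7
18 43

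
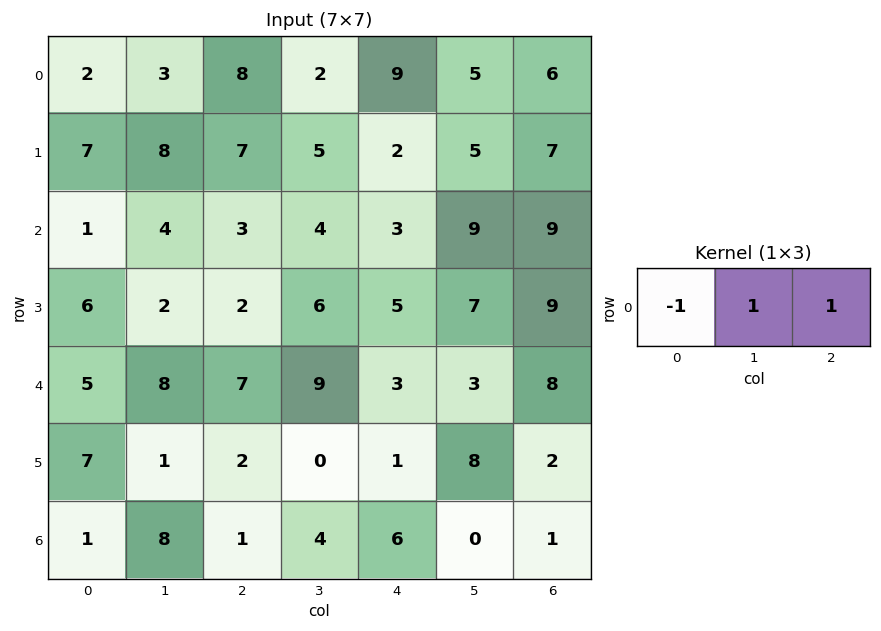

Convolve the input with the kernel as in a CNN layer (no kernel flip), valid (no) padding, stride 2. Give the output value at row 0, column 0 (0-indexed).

The receptive field on the input at this output position is [2 3 8]. Elementwise product with the kernel and sum: 2·-1 + 3·1 + 8·1.

9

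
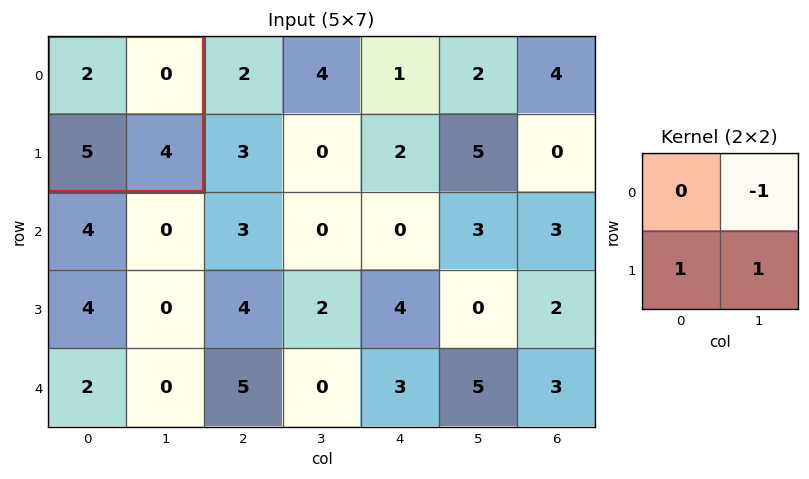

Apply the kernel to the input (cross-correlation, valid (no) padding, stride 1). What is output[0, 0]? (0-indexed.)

The receptive field on the input at this output position is [2 0 / 5 4]. Elementwise product with the kernel and sum: 0·-1 + 5·1 + 4·1.

9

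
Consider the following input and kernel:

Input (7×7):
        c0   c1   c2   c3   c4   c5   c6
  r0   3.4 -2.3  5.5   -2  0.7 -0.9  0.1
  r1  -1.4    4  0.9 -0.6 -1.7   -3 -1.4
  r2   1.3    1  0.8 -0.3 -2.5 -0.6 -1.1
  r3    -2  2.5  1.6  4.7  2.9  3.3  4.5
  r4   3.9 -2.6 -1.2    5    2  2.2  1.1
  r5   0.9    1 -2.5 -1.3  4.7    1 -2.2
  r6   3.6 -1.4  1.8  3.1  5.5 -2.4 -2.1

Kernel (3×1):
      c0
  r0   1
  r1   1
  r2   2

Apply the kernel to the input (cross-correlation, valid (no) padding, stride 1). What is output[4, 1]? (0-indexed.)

The receptive field on the input at this output position is [-2.6 / 1 / -1.4]. Elementwise product with the kernel and sum: -2.6·1 + 1·1 + -1.4·2.

-4.4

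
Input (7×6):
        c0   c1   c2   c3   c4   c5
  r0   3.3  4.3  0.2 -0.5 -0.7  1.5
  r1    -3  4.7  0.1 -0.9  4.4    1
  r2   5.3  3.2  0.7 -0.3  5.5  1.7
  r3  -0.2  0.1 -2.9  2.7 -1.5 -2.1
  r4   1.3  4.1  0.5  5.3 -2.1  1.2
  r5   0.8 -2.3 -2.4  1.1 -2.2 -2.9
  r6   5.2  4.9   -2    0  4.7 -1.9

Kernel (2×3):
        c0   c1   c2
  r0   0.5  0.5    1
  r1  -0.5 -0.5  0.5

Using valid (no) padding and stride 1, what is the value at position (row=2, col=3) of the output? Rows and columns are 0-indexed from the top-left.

The receptive field on the input at this output position is [-0.3 5.5 1.7 / 2.7 -1.5 -2.1]. Elementwise product with the kernel and sum: -0.3·0.5 + 5.5·0.5 + 1.7·1 + 2.7·-0.5 + -1.5·-0.5 + -2.1·0.5.

2.65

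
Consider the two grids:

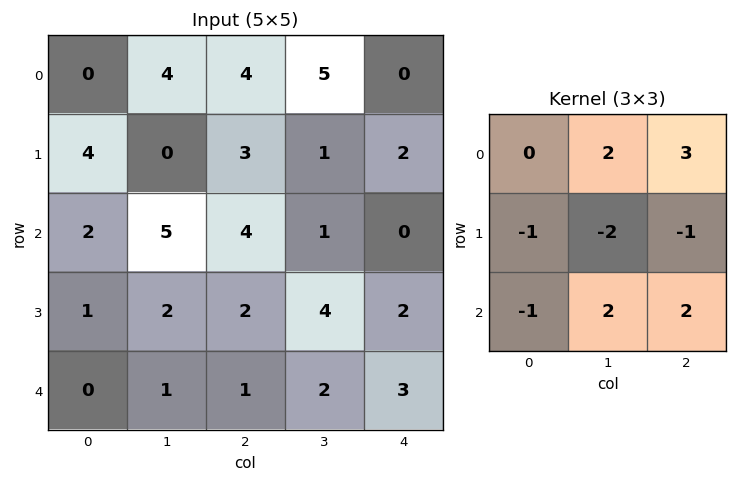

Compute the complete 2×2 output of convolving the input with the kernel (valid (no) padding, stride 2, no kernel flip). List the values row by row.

Output[0,0]: The receptive field on the input at this output position is [0 4 4 / 4 0 3 / 2 5 4]. Elementwise product with the kernel and sum: 4·2 + 4·3 + 4·-1 + 0·-2 + 3·-1 + 2·-1 + 5·2 + 4·2.
Output[0,1]: The receptive field on the input at this output position is [4 5 0 / 3 1 2 / 4 1 0]. Elementwise product with the kernel and sum: 5·2 + 0·3 + 3·-1 + 1·-2 + 2·-1 + 4·-1 + 1·2 + 0·2.

29 1
19 -1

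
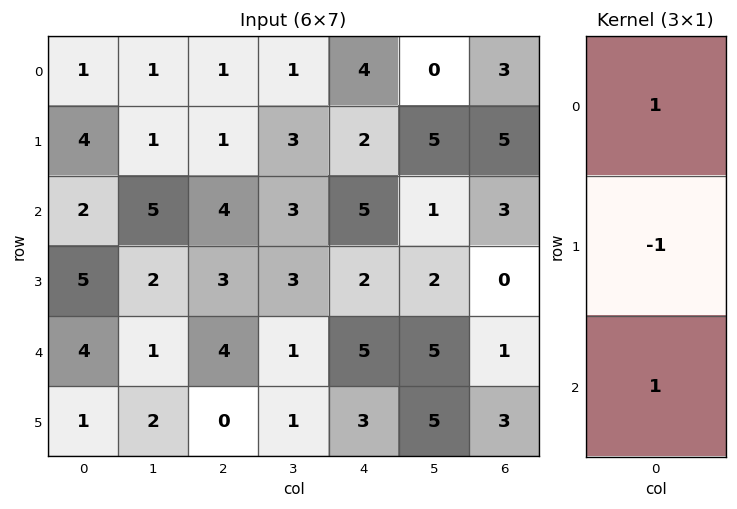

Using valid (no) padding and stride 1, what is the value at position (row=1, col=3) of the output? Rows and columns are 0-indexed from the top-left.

The receptive field on the input at this output position is [3 / 3 / 3]. Elementwise product with the kernel and sum: 3·1 + 3·-1 + 3·1.

3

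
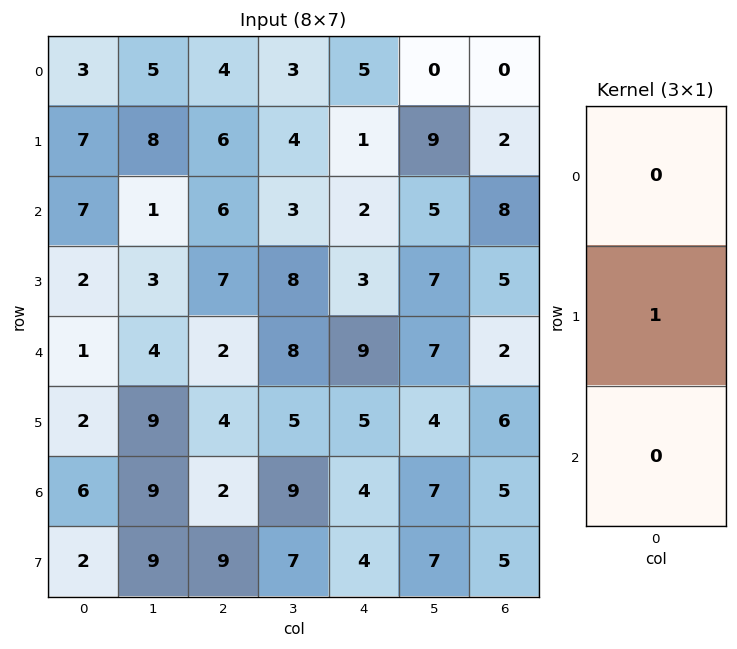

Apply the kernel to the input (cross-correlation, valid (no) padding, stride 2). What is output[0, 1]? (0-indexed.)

The receptive field on the input at this output position is [4 / 6 / 6]. Elementwise product with the kernel and sum: 6·1.

6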